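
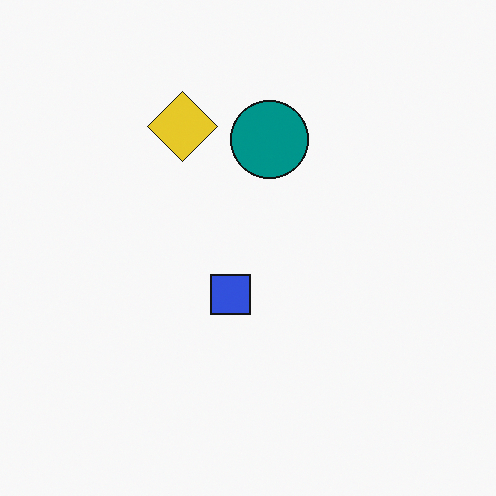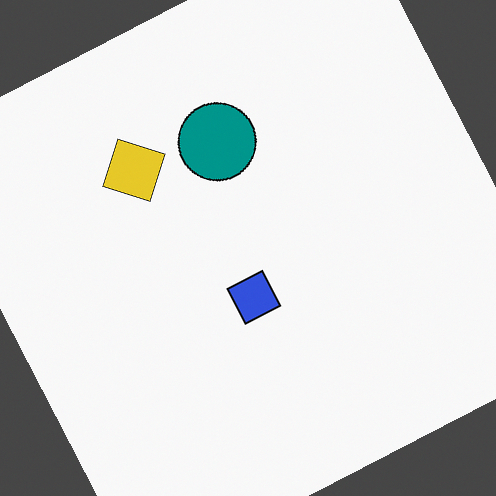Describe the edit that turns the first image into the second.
The second image is the first rotated counter-clockwise by a clearly visible amount.

Every shape is tilted by the same angle and the image corners show triangular fill wedges — a whole-image rotation by a non-right angle.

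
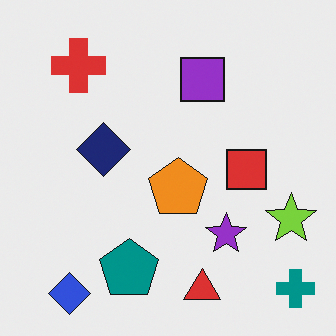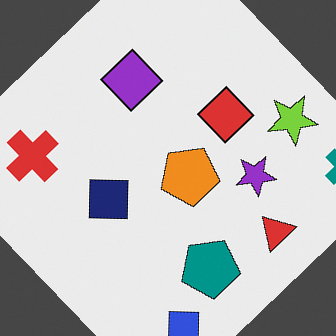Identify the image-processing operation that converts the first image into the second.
The transformation is: rotated counter-clockwise by a large amount — several tens of degrees.

Every shape is tilted by the same angle and the image corners show triangular fill wedges — a whole-image rotation by a non-right angle.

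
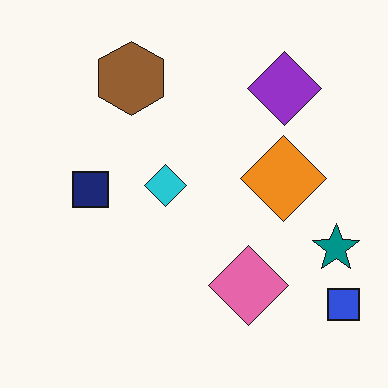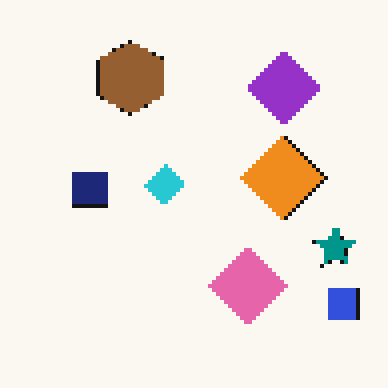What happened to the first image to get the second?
The image was lightly pixelated (a mild mosaic effect).

Shapes are reduced to large square blocks; fine edges and outlines are lost — a downscale-then-upscale (mosaic) effect.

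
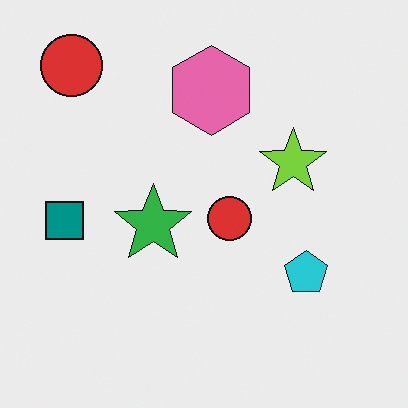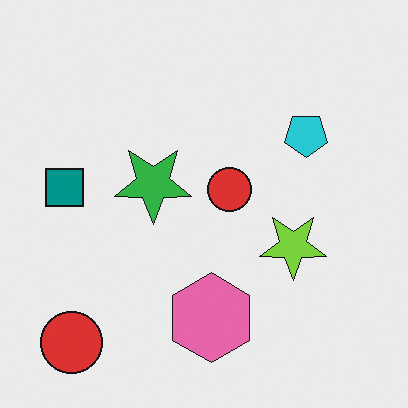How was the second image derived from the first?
The transformation is: flipped vertically (top ↔ bottom).

The pink hexagon is in the top of the first image and the bottom of the second — shapes on opposite sides of the horizontal midline have swapped in a mirror flip.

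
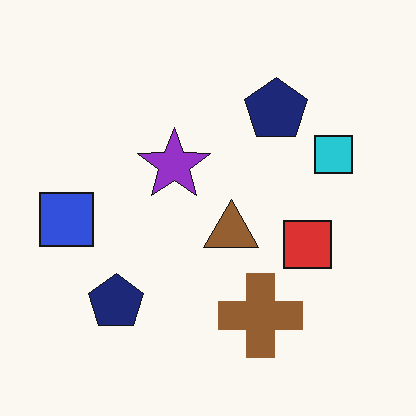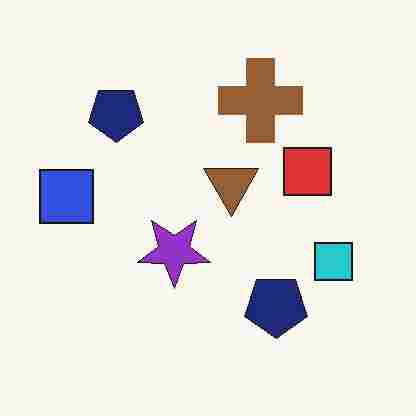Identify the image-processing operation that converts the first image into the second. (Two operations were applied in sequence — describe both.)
The image was flipped vertically (top ↔ bottom), then degraded with heavy JPEG compression.

The brown cross is in the bottom of the first image and the top of the second — shapes on opposite sides of the horizontal midline have swapped in a mirror flip. Blocky 8×8 compression artifacts appear around shape edges and the flat background shows ringing — characteristic JPEG degradation.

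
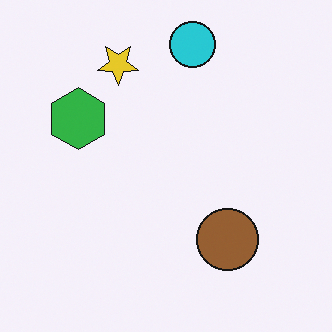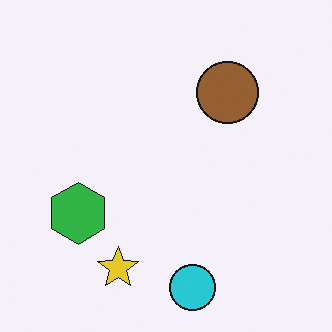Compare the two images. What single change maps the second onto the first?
The transformation is: flipped vertically (top ↔ bottom).

The cyan circle is in the bottom of the second image and the top of the first — shapes on opposite sides of the horizontal midline have swapped in a mirror flip.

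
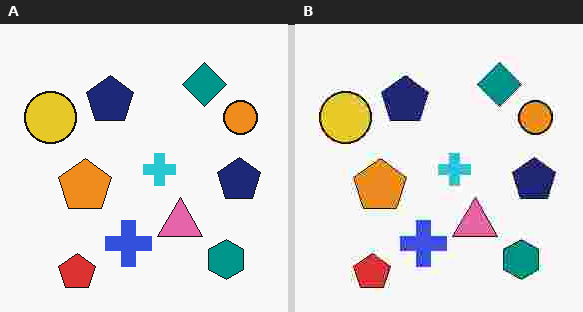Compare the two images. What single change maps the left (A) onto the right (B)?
This is the original image degraded with heavy JPEG compression.

Blocky 8×8 compression artifacts appear around shape edges and the flat background shows ringing — characteristic JPEG degradation.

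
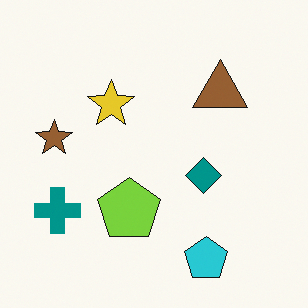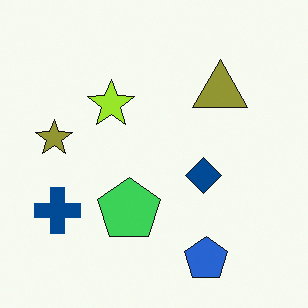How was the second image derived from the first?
The transformation is: hue-shifted slightly.

Every shape's color has rotated by the same amount around the hue wheel — a uniform hue shift.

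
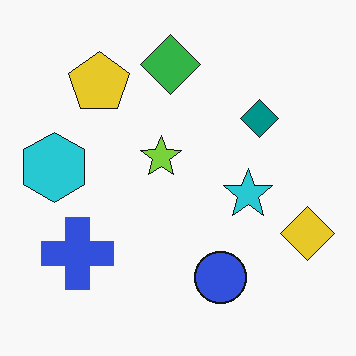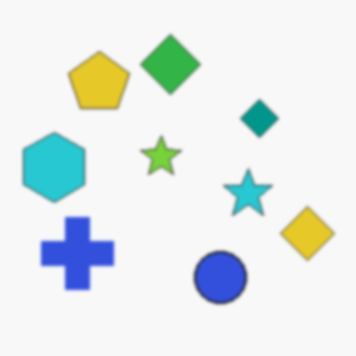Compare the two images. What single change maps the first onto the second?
This is the original image given a subtle gaussian blur.

Shape edges and outlines are uniformly softened across the whole image.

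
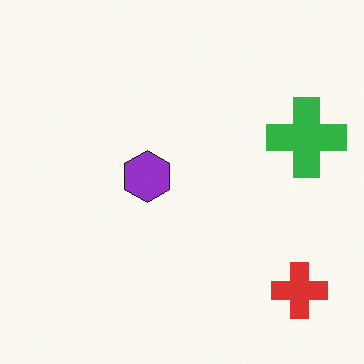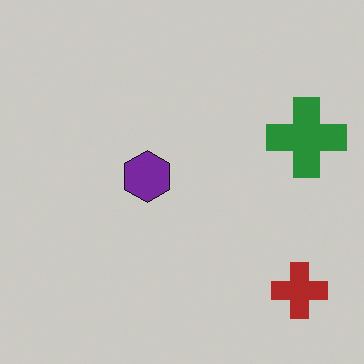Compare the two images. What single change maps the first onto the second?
It was slightly darkened.

Every pixel — background and shapes alike — is uniformly darkened.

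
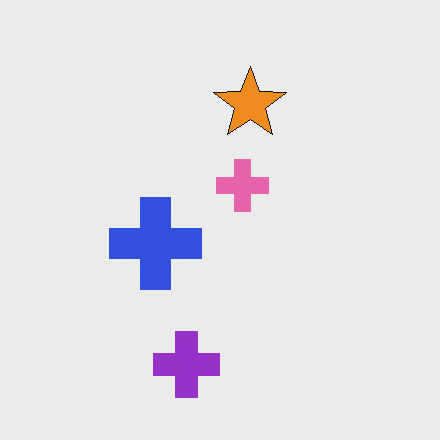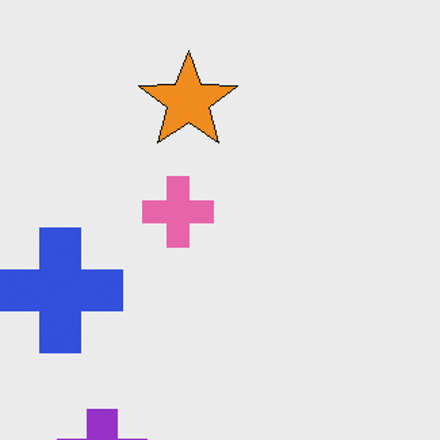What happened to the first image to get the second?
Cropped to a modestly smaller region and rescaled.

The visible shapes are larger and the field of view is narrower; shapes near the original edges may be partly or wholly outside the frame — a crop-and-rescale.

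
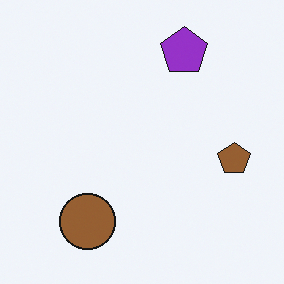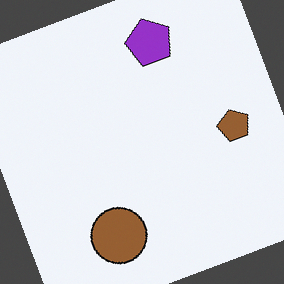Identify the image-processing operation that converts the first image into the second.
Rotated counter-clockwise by a clearly visible amount.

Every shape is tilted by the same angle and the image corners show triangular fill wedges — a whole-image rotation by a non-right angle.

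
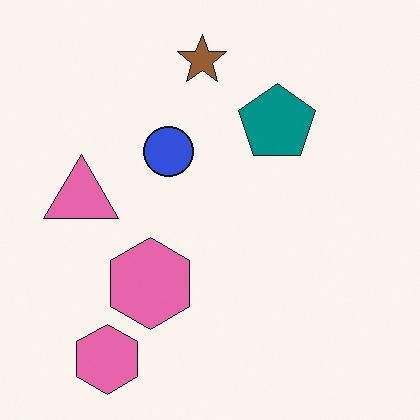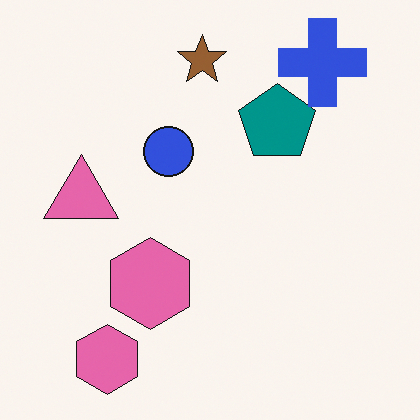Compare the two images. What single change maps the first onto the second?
This is the original image overlaid with an additional blue cross.

A blue cross appears in the second image that is absent from the first.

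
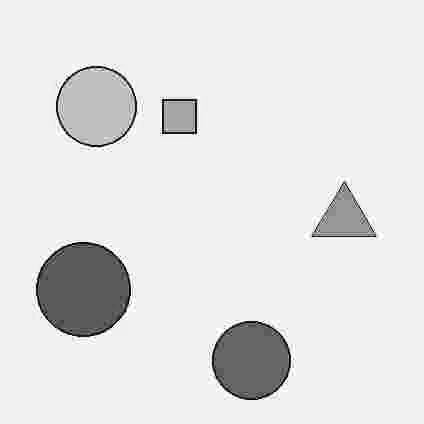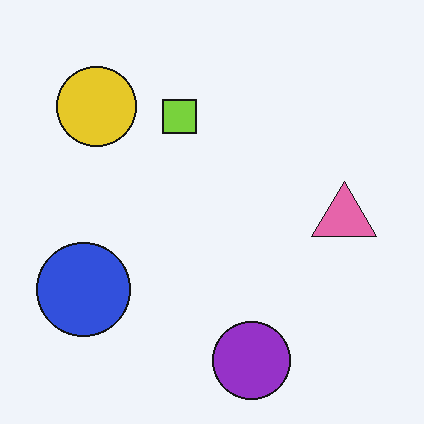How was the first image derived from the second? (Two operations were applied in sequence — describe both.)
The first image is the second degraded with heavy JPEG compression, then converted to grayscale.

Blocky 8×8 compression artifacts appear around shape edges and the flat background shows ringing — characteristic JPEG degradation. All color is removed — every shape is now a shade of grey.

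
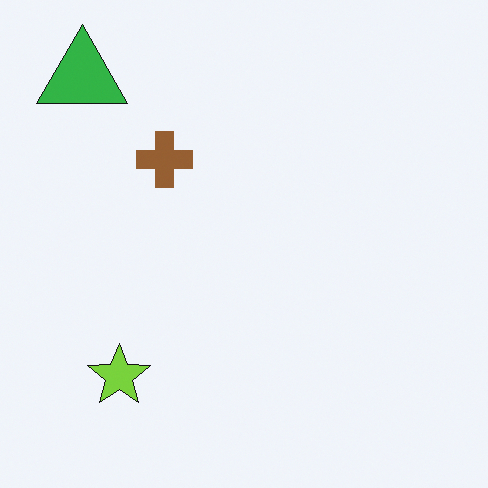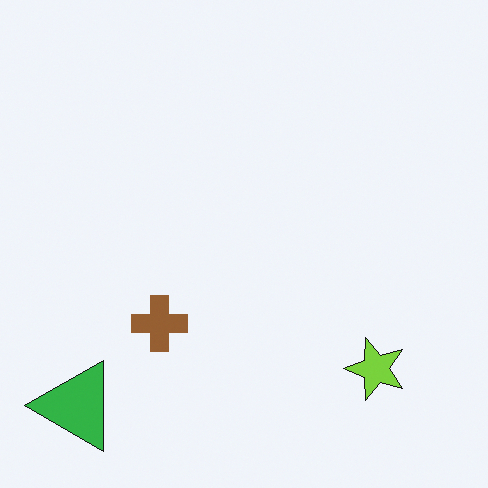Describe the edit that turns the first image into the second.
The transformation is: rotated 90° counter-clockwise.

The green triangle sits in the top-left of the first image and the bottom-left of the second — consistent with a whole-image 90° counter-clockwise rotation.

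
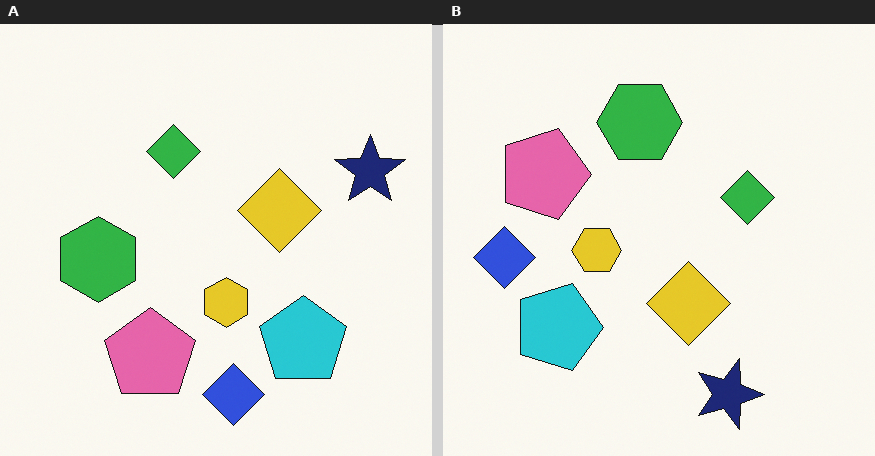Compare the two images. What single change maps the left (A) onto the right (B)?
It was rotated 90° clockwise.

The navy star sits in the right of the left (A) image and the bottom of the right (B) — consistent with a whole-image 90° clockwise rotation.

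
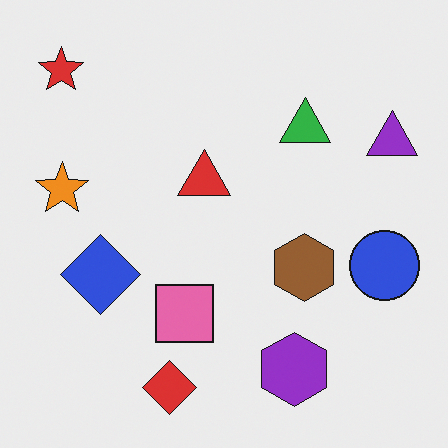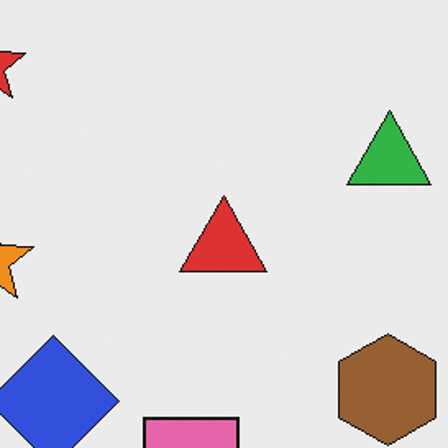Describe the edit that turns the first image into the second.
This is the original image cropped to a noticeably smaller region and rescaled.

The visible shapes are larger and the field of view is narrower; shapes near the original edges may be partly or wholly outside the frame — a crop-and-rescale.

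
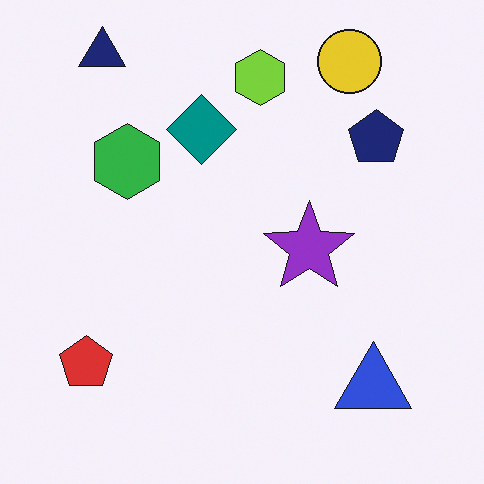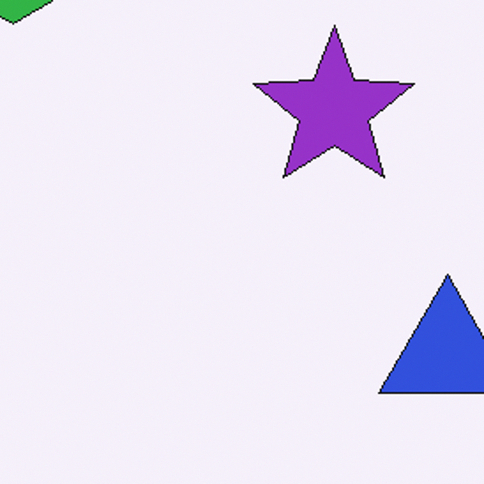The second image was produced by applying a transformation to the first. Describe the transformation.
The second image is the first cropped tightly and scaled back up.

The visible shapes are larger and the field of view is narrower; shapes near the original edges may be partly or wholly outside the frame — a crop-and-rescale.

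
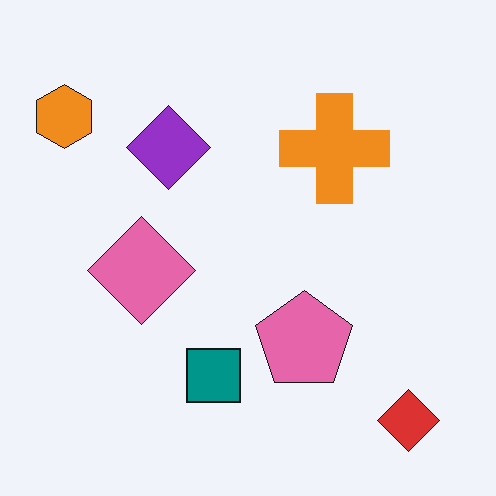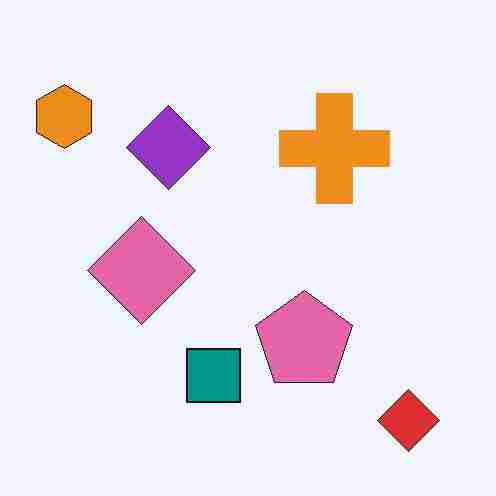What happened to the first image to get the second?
The image was degraded with heavy JPEG compression.

Blocky 8×8 compression artifacts appear around shape edges and the flat background shows ringing — characteristic JPEG degradation.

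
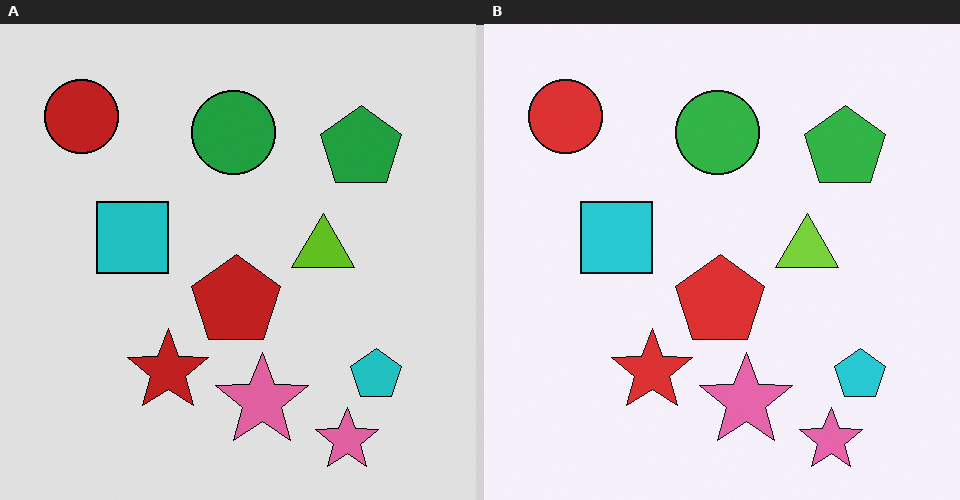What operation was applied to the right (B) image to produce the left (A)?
It was moderately posterized.

Each flat color has snapped to a coarser quantized level — most visibly, the near-white background has dropped to a flat grey.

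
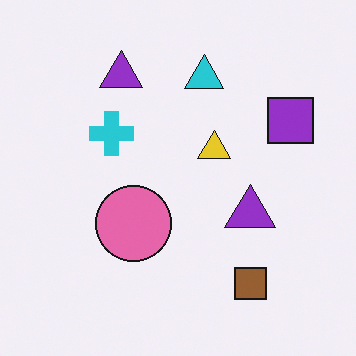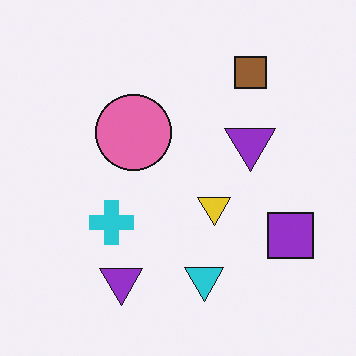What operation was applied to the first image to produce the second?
The transformation is: flipped vertically (top ↔ bottom).

The brown square is in the bottom-right of the first image and the top-right of the second — shapes on opposite sides of the horizontal midline have swapped in a mirror flip.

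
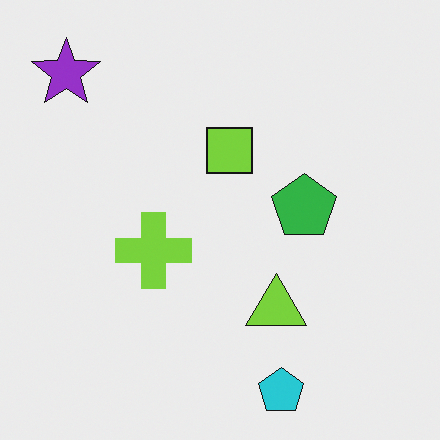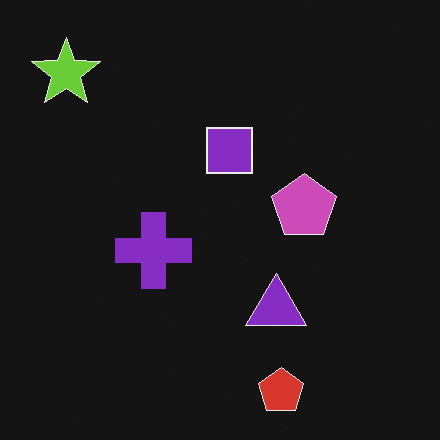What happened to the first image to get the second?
The image was color-inverted (negative).

The light background has become dark and every shape's color is its complement — a photographic negative.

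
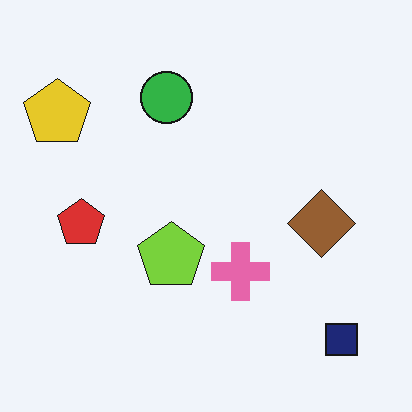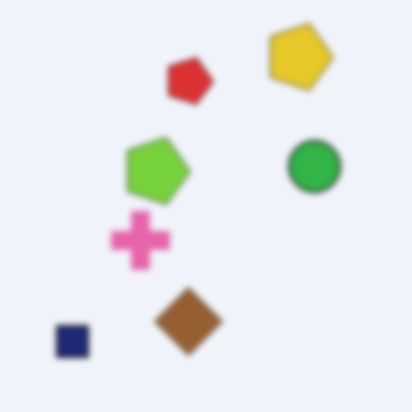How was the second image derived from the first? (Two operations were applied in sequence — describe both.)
This is the original image rotated 90° clockwise, then noticeably gaussian-blurred.

The navy square sits in the bottom-right of the first image and the bottom-left of the second — consistent with a whole-image 90° clockwise rotation. Shape edges and outlines are uniformly softened across the whole image.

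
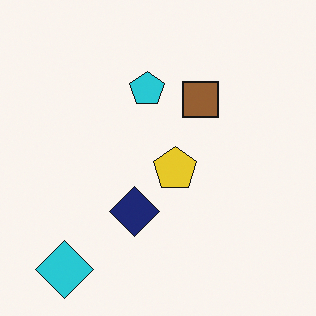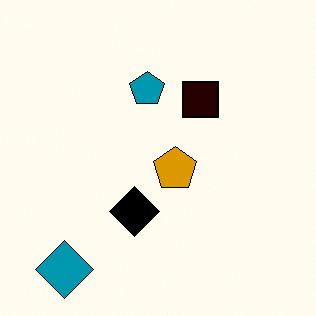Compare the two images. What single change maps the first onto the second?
The second image is the first given much higher contrast.

Tones are pushed away from mid-grey across the whole image — a global contrast change.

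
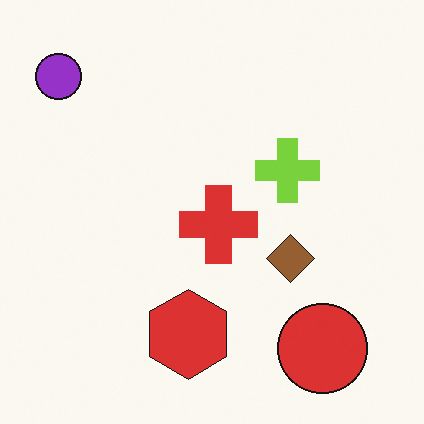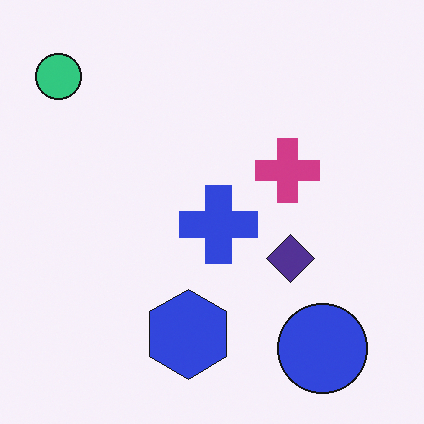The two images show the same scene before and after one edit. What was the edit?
This is the original image hue-shifted through roughly half the color wheel.

Every shape's color has rotated by the same amount around the hue wheel — a uniform hue shift.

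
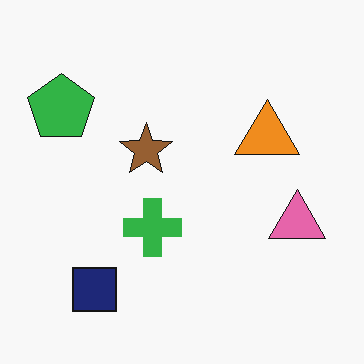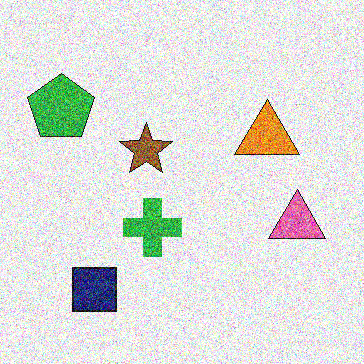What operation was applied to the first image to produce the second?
Degraded with strong gaussian noise.

Random speckle covers the whole image, including the flat background.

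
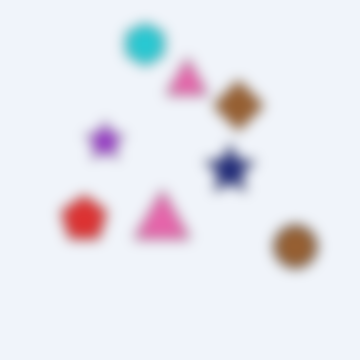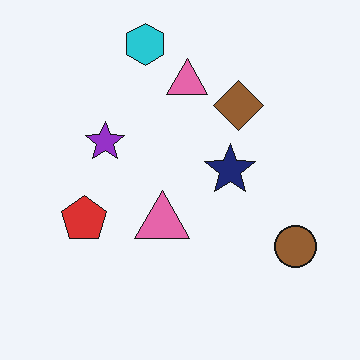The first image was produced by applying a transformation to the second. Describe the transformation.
Strongly gaussian-blurred.

Shape edges and outlines are uniformly softened across the whole image.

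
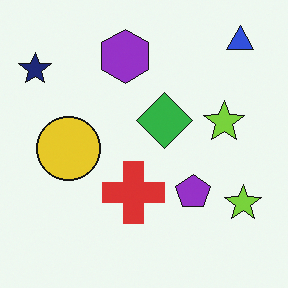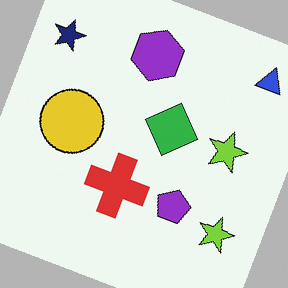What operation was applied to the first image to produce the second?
The image was rotated clockwise by a clearly visible amount.

Every shape is tilted by the same angle and the image corners show triangular fill wedges — a whole-image rotation by a non-right angle.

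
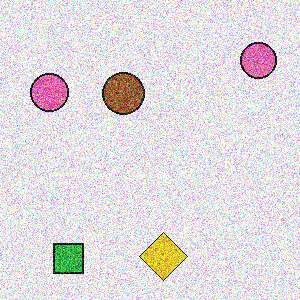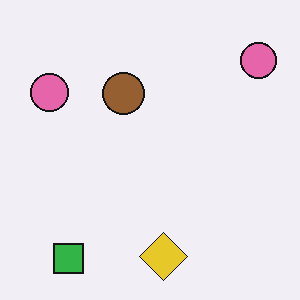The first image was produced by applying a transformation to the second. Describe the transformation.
The first image is the second degraded with a thick layer of grain.

Random speckle covers the whole image, including the flat background.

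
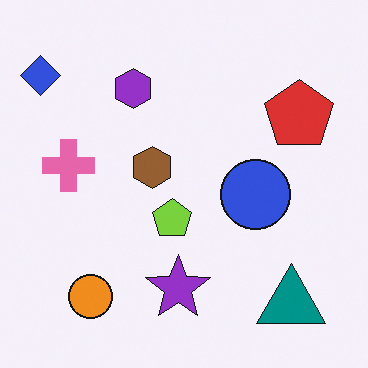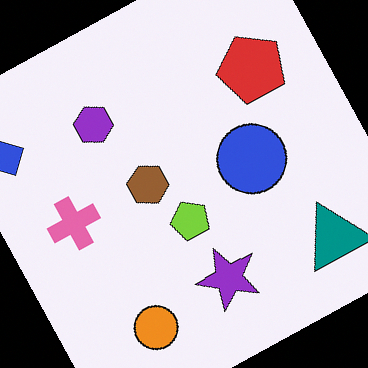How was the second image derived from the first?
The second image is the first rotated counter-clockwise by a moderate amount.

Every shape is tilted by the same angle and the image corners show triangular fill wedges — a whole-image rotation by a non-right angle.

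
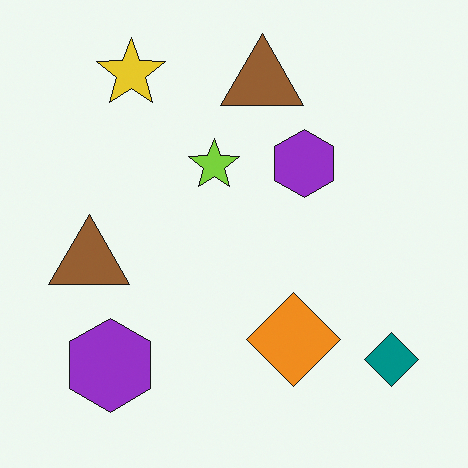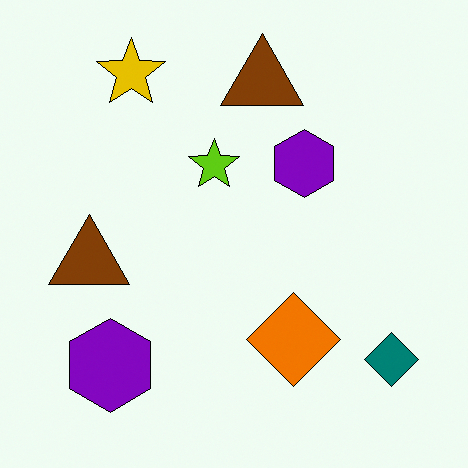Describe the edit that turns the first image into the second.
The transformation is: given slightly increased contrast.

Tones are pushed away from mid-grey across the whole image — a global contrast change.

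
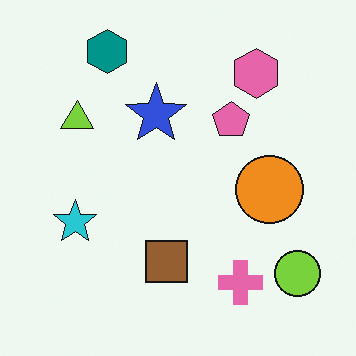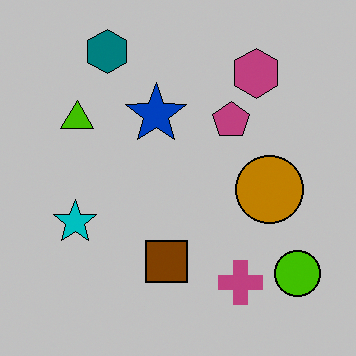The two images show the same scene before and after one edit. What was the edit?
Heavily posterized to just a handful of flat colors.

Each flat color has snapped to a coarser quantized level — most visibly, the near-white background has dropped to a flat grey.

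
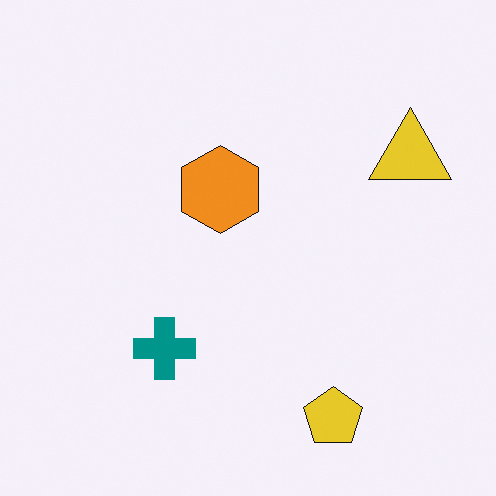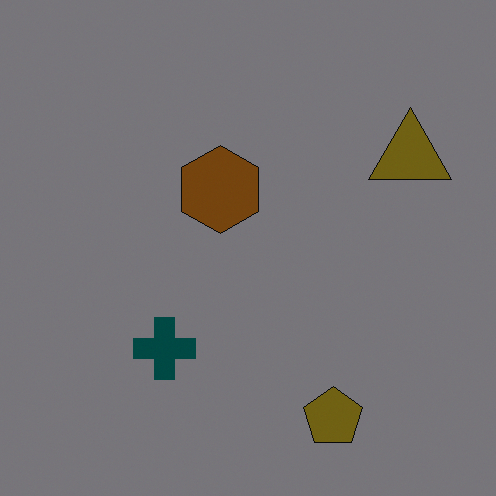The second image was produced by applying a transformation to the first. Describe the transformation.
The transformation is: darkened a lot.

Every pixel — background and shapes alike — is uniformly darkened.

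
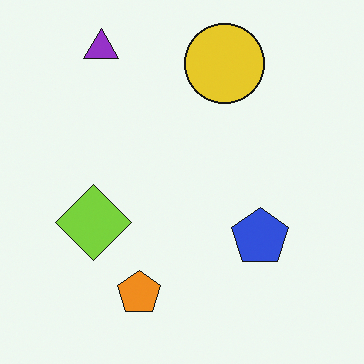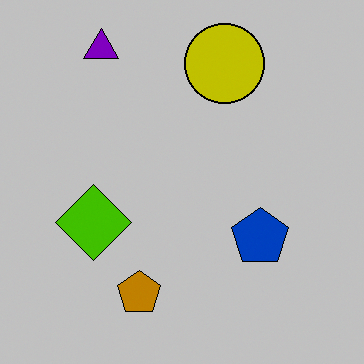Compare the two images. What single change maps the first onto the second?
Heavily posterized to just a handful of flat colors.

Each flat color has snapped to a coarser quantized level — most visibly, the near-white background has dropped to a flat grey.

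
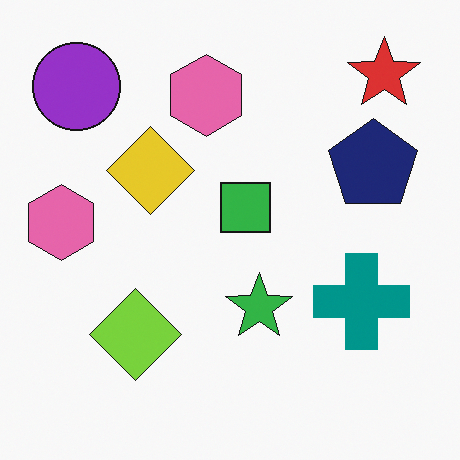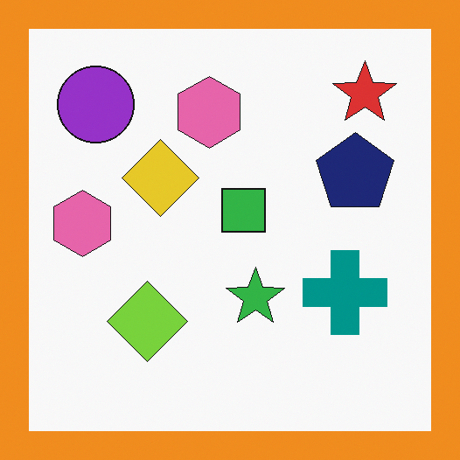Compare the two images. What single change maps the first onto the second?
The transformation is: framed with a orange border.

A solid orange frame runs around the edge of the second image, with the content slightly shrunk inside it.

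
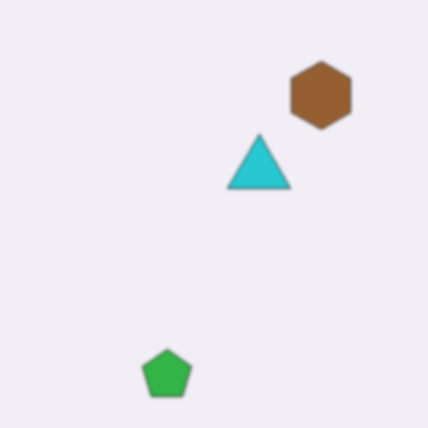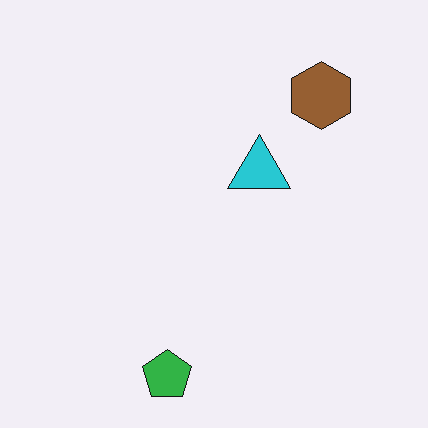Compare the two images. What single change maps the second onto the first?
The transformation is: slightly softened.

Shape edges and outlines are uniformly softened across the whole image.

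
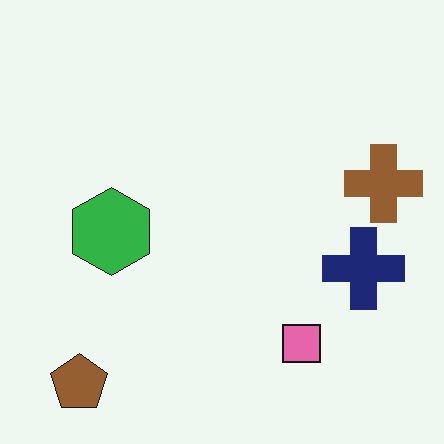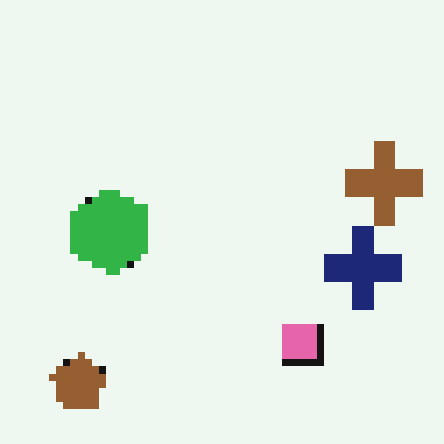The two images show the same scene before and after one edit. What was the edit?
It was moderately pixelated.

Shapes are reduced to large square blocks; fine edges and outlines are lost — a downscale-then-upscale (mosaic) effect.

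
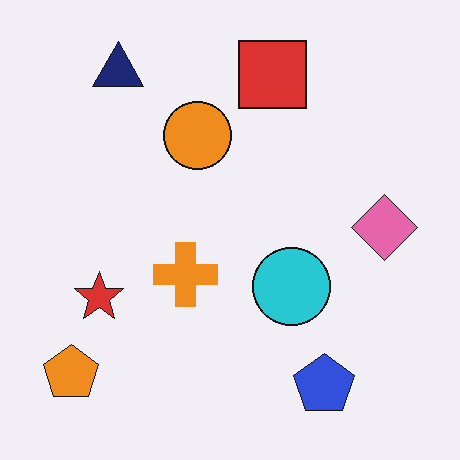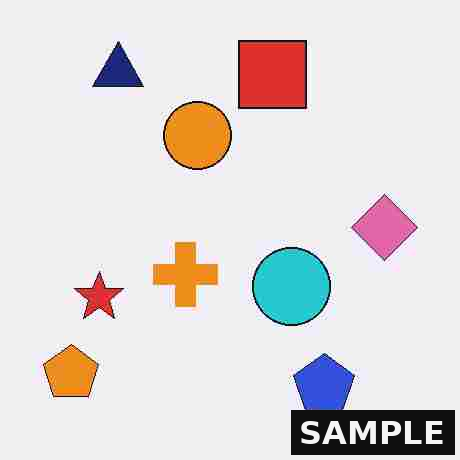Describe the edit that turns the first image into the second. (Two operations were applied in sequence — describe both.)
The transformation is: heavily JPEG-compressed with obvious blocking artifacts, then watermarked with the text "SAMPLE" in the lower-right corner.

Blocky 8×8 compression artifacts appear around shape edges and the flat background shows ringing — characteristic JPEG degradation. A dark label reading "SAMPLE" appears in the lower-right corner.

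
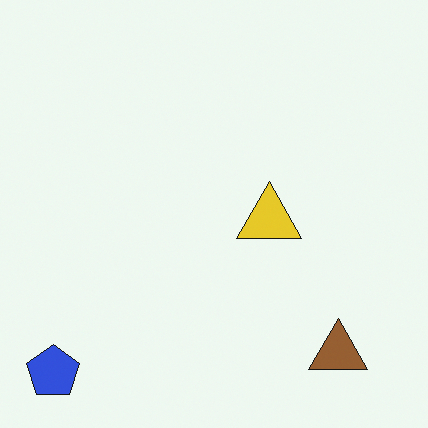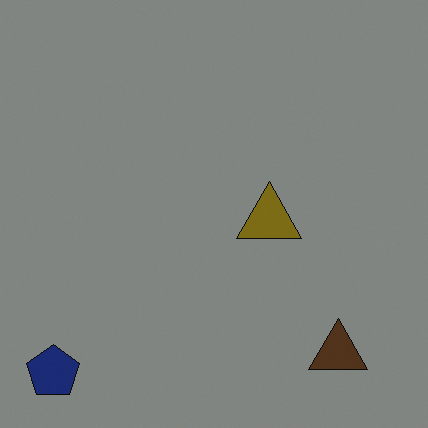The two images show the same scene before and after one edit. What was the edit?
The second image is the first substantially darkened.

Every pixel — background and shapes alike — is uniformly darkened.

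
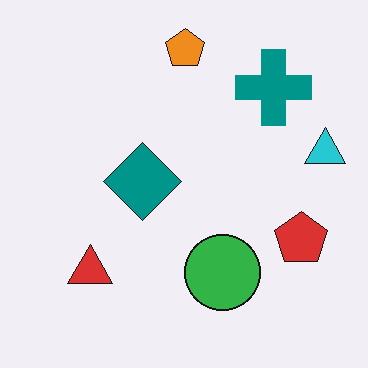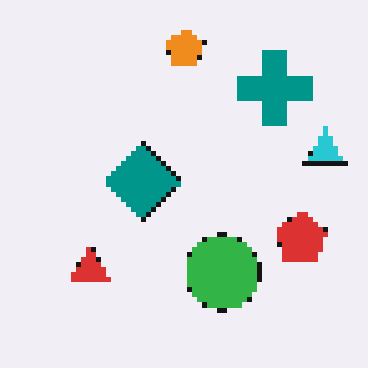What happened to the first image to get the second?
It was mildly pixelated.

Shapes are reduced to large square blocks; fine edges and outlines are lost — a downscale-then-upscale (mosaic) effect.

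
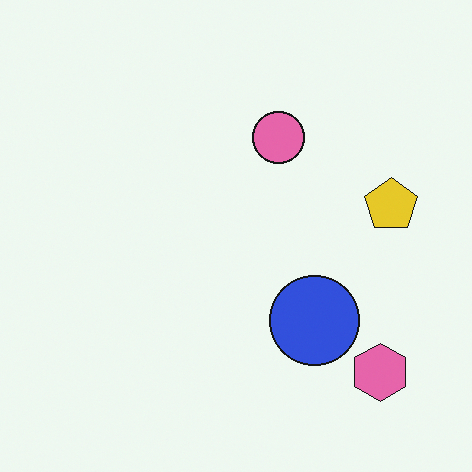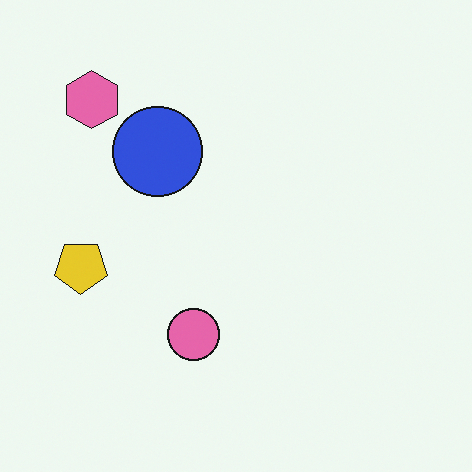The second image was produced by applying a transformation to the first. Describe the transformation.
It was rotated 180°.

The pink hexagon sits in the bottom-right of the first image and the top-left of the second — consistent with a whole-image 180° rotation.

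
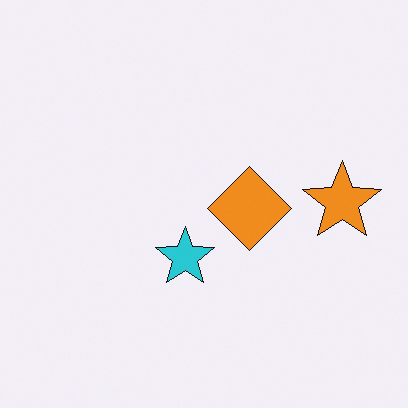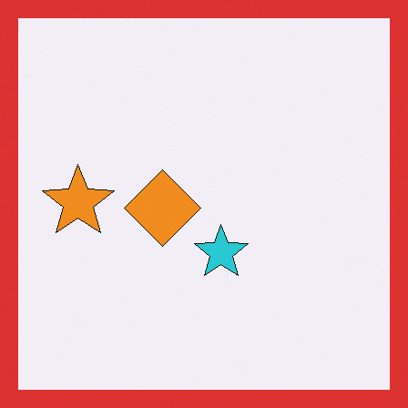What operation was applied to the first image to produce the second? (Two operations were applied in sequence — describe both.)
The second image is the first flipped horizontally (left ↔ right), then framed with a red border.

The orange star is in the right of the first image and the left of the second — shapes on opposite sides of the vertical midline have swapped in a mirror flip. A solid red frame runs around the edge of the second image, with the content slightly shrunk inside it.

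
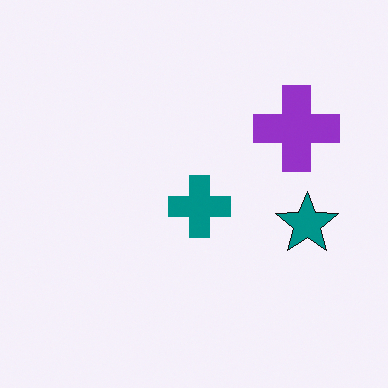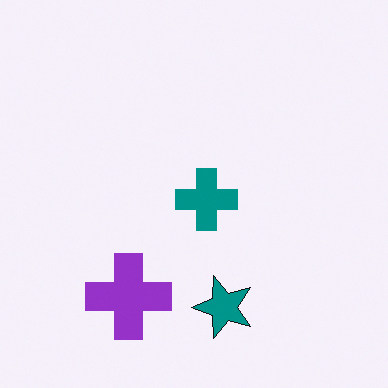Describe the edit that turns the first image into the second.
Transposed (reflected across the top-left ↔ bottom-right diagonal).

Shapes have swapped their row and column positions — what was in the top-right is now in the bottom-left — a diagonal reflection.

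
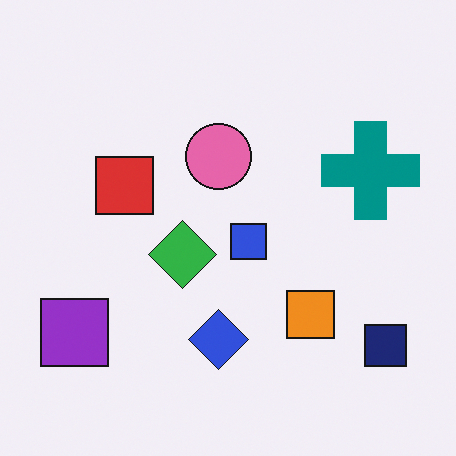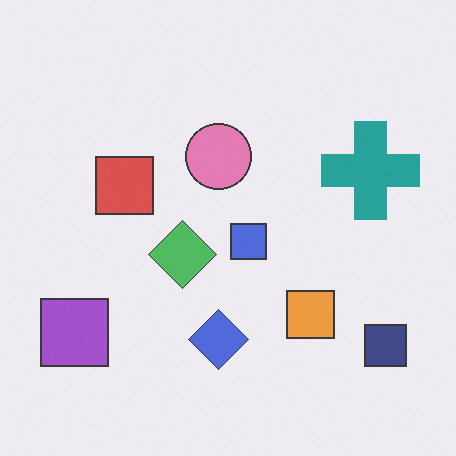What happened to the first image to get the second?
It was given slightly reduced contrast.

Tones are pushed toward mid-grey across the whole image — a global contrast change.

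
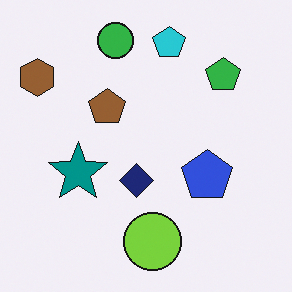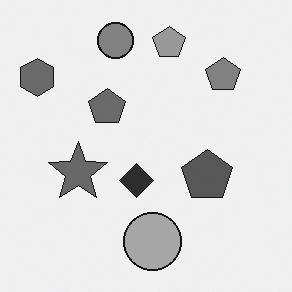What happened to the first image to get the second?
The second image is the first converted to grayscale.

All color is removed — every shape is now a shade of grey.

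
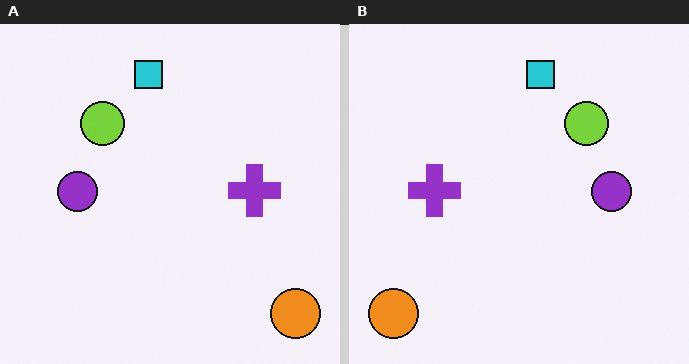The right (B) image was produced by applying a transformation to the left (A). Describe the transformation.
The right (B) image is the left (A) flipped horizontally (left ↔ right).

The orange circle is in the bottom-right of the left (A) image and the bottom-left of the right (B) — shapes on opposite sides of the vertical midline have swapped in a mirror flip.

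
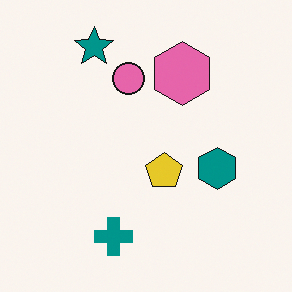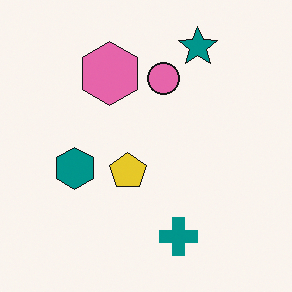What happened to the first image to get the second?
It was flipped horizontally (left ↔ right).

The teal hexagon is in the right of the first image and the left of the second — shapes on opposite sides of the vertical midline have swapped in a mirror flip.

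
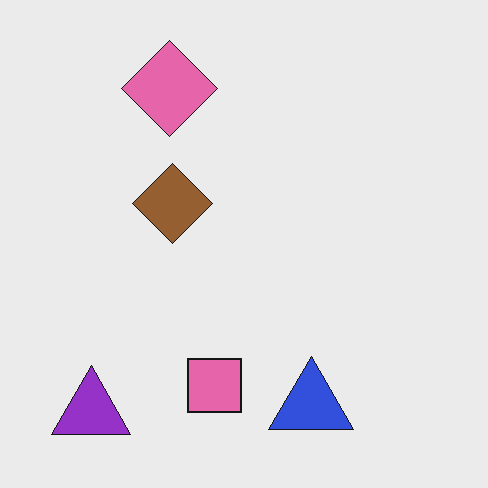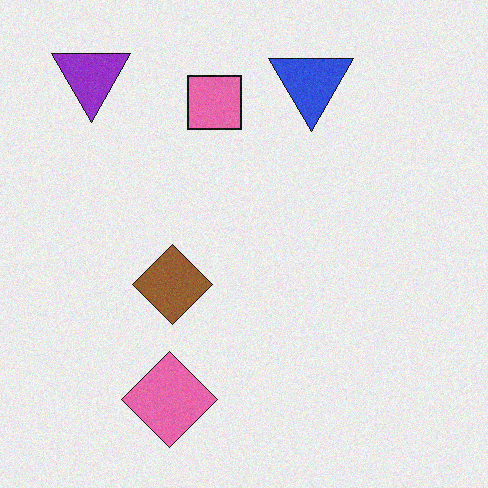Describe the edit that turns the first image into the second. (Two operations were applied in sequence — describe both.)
The second image is the first flipped vertically (top ↔ bottom), then degraded with a light layer of grain.

The purple triangle is in the bottom-left of the first image and the top-left of the second — shapes on opposite sides of the horizontal midline have swapped in a mirror flip. Random speckle covers the whole image, including the flat background.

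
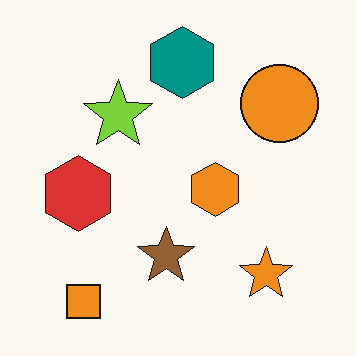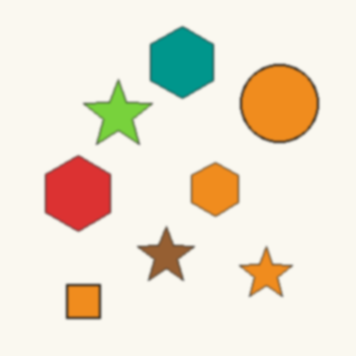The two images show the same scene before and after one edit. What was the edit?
The image was slightly softened.

Shape edges and outlines are uniformly softened across the whole image.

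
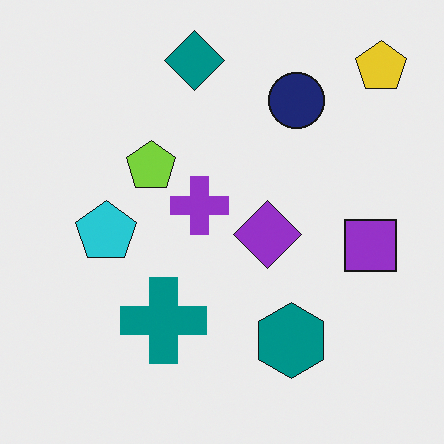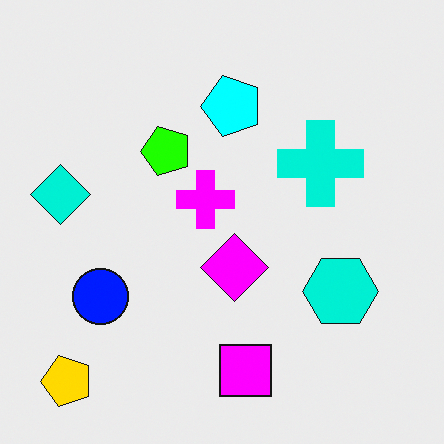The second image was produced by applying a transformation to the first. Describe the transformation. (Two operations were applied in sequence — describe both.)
Heavily oversaturated, then transposed (reflected across the top-left ↔ bottom-right diagonal).

All colors are more vivid — a global saturation change. Shapes have swapped their row and column positions — what was in the top-right is now in the bottom-left — a diagonal reflection.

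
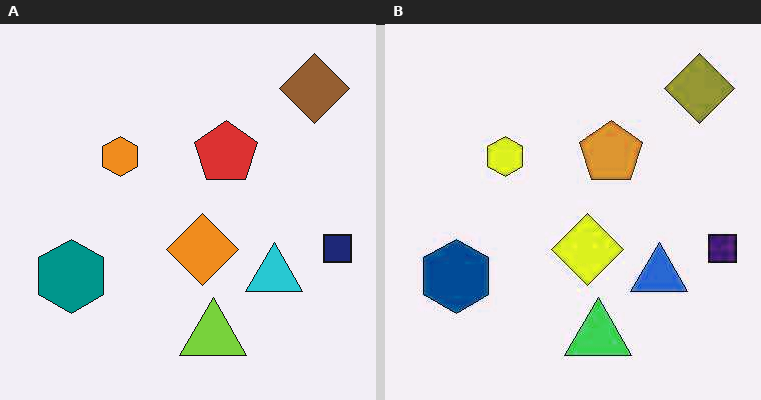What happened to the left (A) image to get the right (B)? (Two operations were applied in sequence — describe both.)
This is the original image given moderate JPEG compression, then hue-shifted slightly.

Blocky 8×8 compression artifacts appear around shape edges and the flat background shows ringing — characteristic JPEG degradation. Every shape's color has rotated by the same amount around the hue wheel — a uniform hue shift.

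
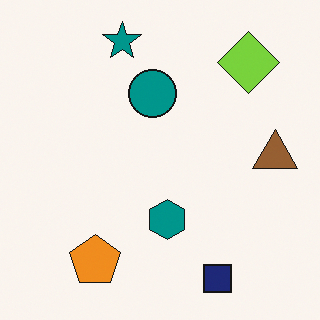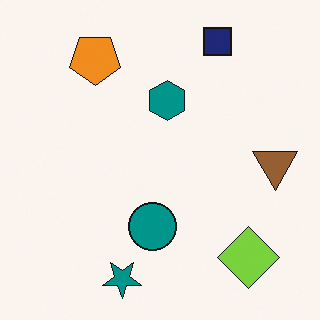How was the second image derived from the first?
This is the original image flipped vertically (top ↔ bottom).

The teal star is in the top of the first image and the bottom of the second — shapes on opposite sides of the horizontal midline have swapped in a mirror flip.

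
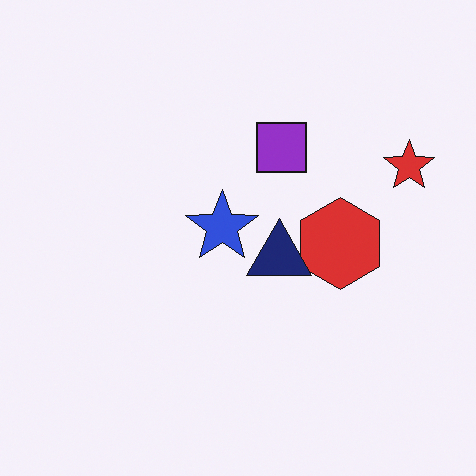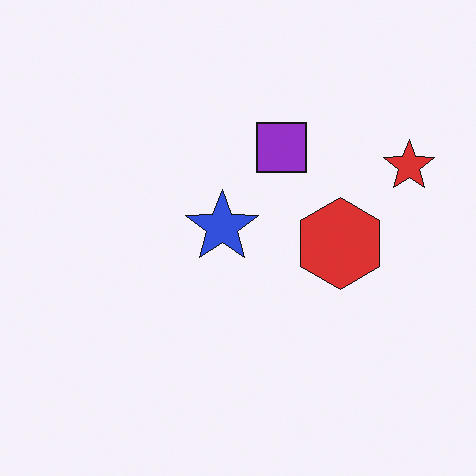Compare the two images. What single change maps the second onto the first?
This is the original image overlaid with an additional navy triangle.

A navy triangle appears in the first image that is absent from the second.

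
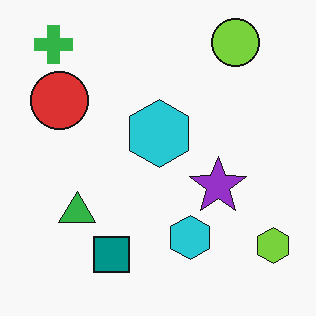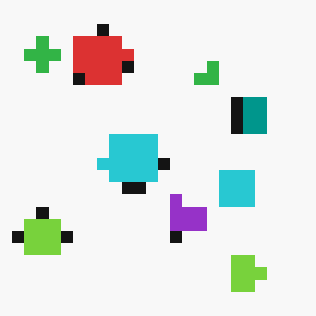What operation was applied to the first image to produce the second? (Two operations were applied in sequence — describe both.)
The image was transposed (reflected across the top-left ↔ bottom-right diagonal), then coarsely pixelated.

Shapes have swapped their row and column positions — what was in the top-right is now in the bottom-left — a diagonal reflection. Shapes are reduced to large square blocks; fine edges and outlines are lost — a downscale-then-upscale (mosaic) effect.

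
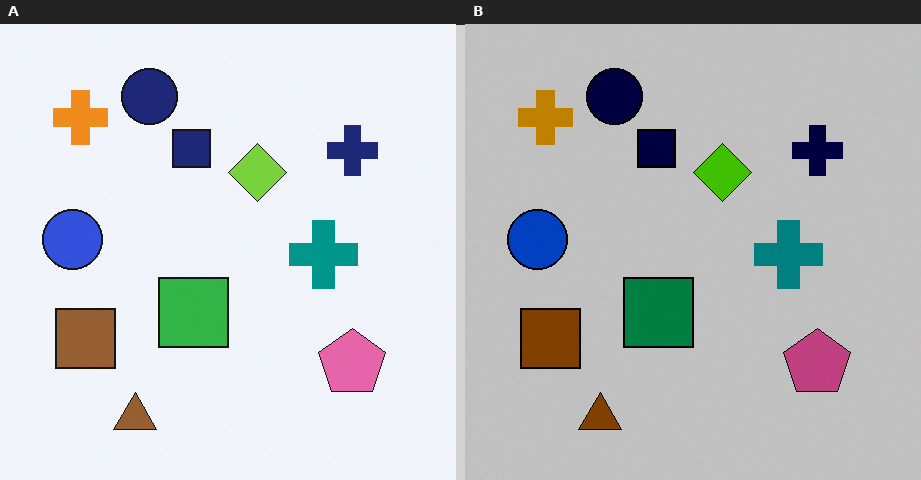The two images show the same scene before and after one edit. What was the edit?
The right (B) image is the left (A) aggressively posterized.

Each flat color has snapped to a coarser quantized level — most visibly, the near-white background has dropped to a flat grey.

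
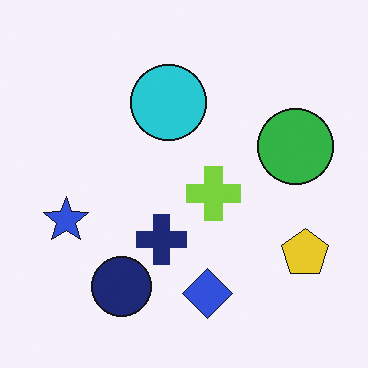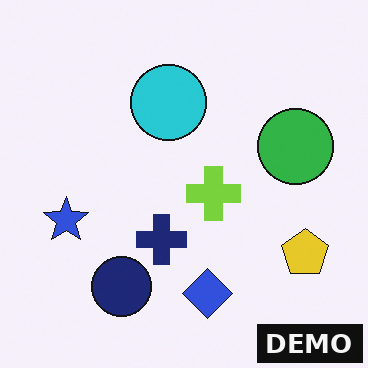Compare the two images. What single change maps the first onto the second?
The image was watermarked with the text "DEMO" in the lower-right corner.

A dark label reading "DEMO" appears in the lower-right corner.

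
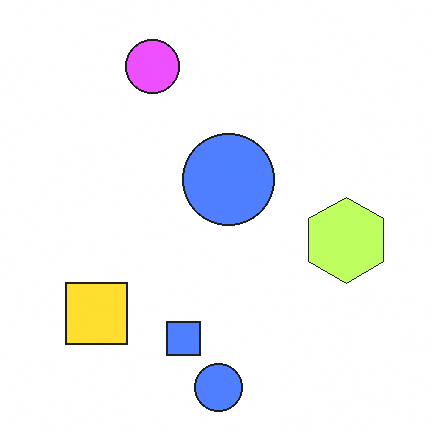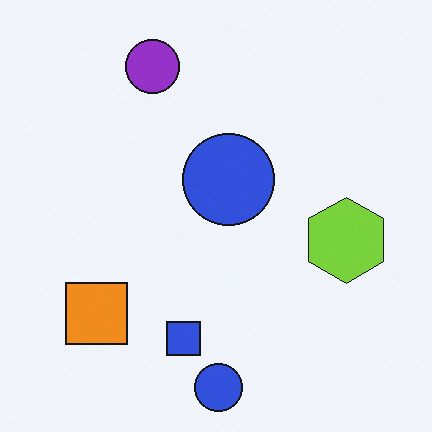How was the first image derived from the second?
This is the original image brightened a lot.

Every pixel — background and shapes alike — is uniformly brightened.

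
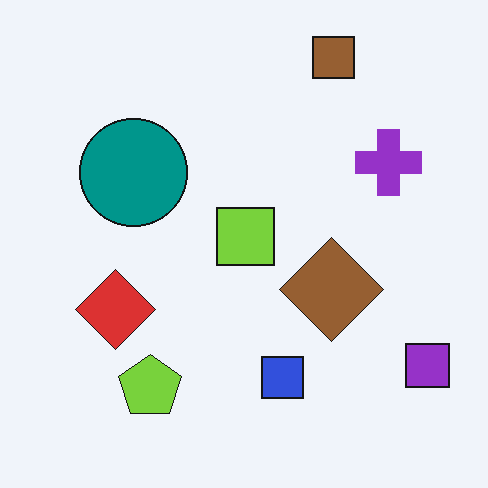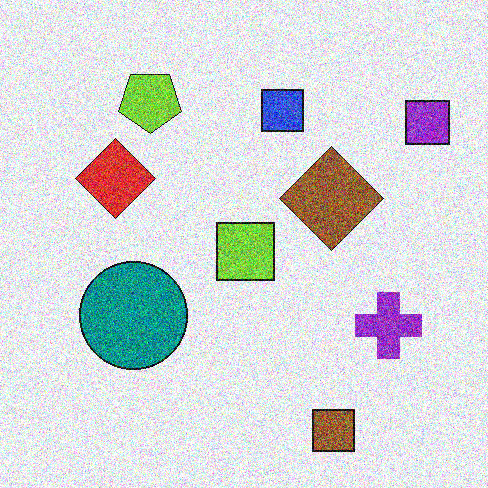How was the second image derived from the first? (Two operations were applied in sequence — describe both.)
The transformation is: degraded with heavy additive noise, then flipped vertically (top ↔ bottom).

Random speckle covers the whole image, including the flat background. The brown square is in the top-right of the first image and the bottom-right of the second — shapes on opposite sides of the horizontal midline have swapped in a mirror flip.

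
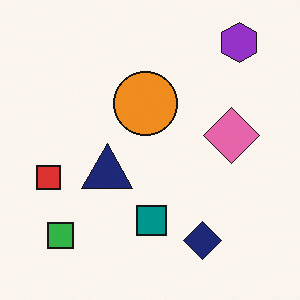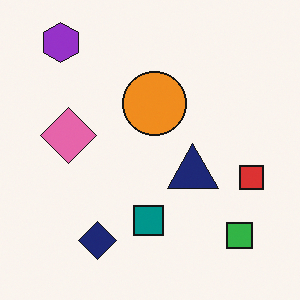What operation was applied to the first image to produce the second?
Flipped horizontally (left ↔ right).

The red square is in the left of the first image and the right of the second — shapes on opposite sides of the vertical midline have swapped in a mirror flip.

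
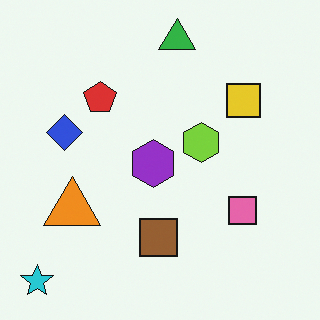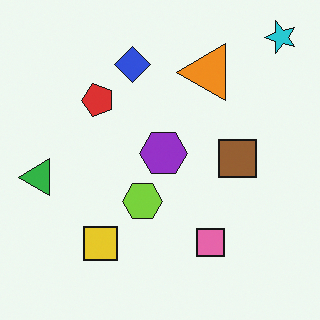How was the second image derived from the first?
This is the original image transposed (reflected across the top-left ↔ bottom-right diagonal).

Shapes have swapped their row and column positions — what was in the top-right is now in the bottom-left — a diagonal reflection.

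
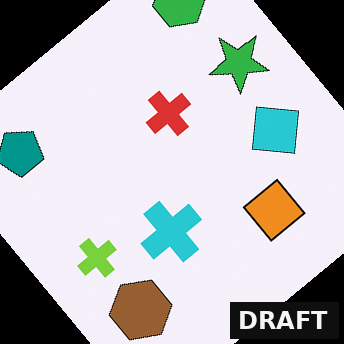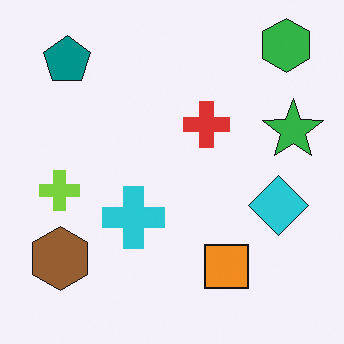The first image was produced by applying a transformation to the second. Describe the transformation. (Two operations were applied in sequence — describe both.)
The image was rotated counter-clockwise by a large amount — several tens of degrees, then watermarked with the text "DRAFT" in the lower-right corner.

Every shape is tilted by the same angle and the image corners show triangular fill wedges — a whole-image rotation by a non-right angle. A dark label reading "DRAFT" appears in the lower-right corner.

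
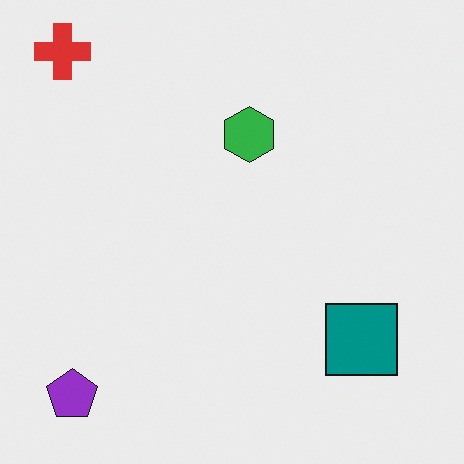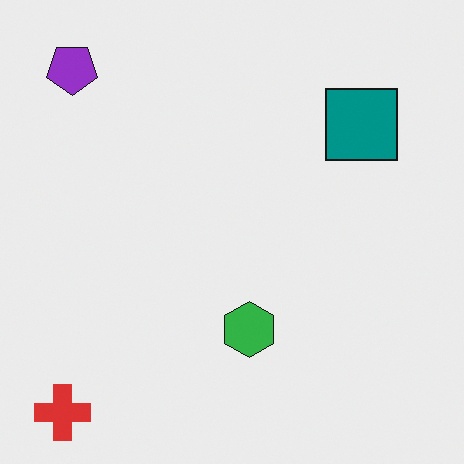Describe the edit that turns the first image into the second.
It was flipped vertically (top ↔ bottom).

The red cross is in the top-left of the first image and the bottom-left of the second — shapes on opposite sides of the horizontal midline have swapped in a mirror flip.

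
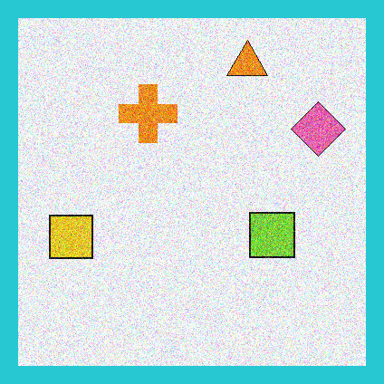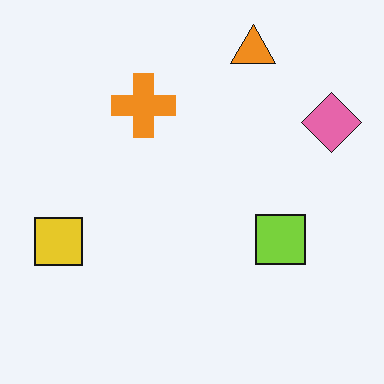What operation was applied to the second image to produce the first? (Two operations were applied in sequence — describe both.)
The image was degraded with strong gaussian noise, then framed with a cyan border.

Random speckle covers the whole image, including the flat background. A solid cyan frame runs around the edge of the first image, with the content slightly shrunk inside it.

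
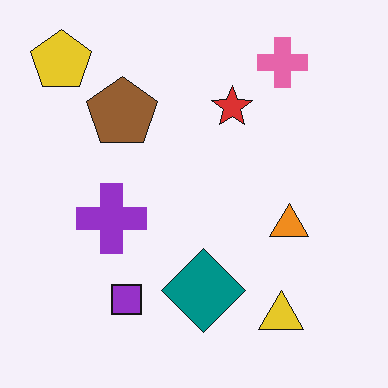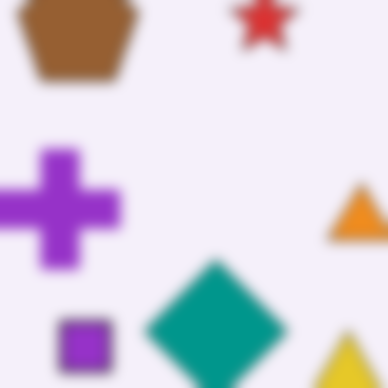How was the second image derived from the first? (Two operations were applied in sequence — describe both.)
This is the original image cropped to a noticeably smaller region and rescaled, then heavily blurred.

The visible shapes are larger and the field of view is narrower; shapes near the original edges may be partly or wholly outside the frame — a crop-and-rescale. Shape edges and outlines are uniformly softened across the whole image.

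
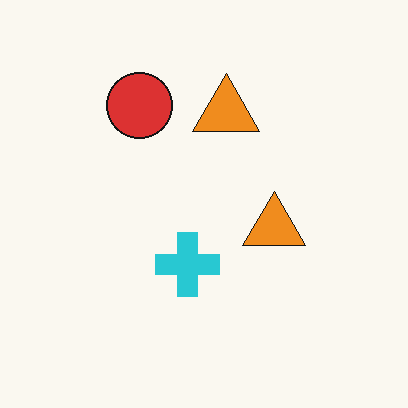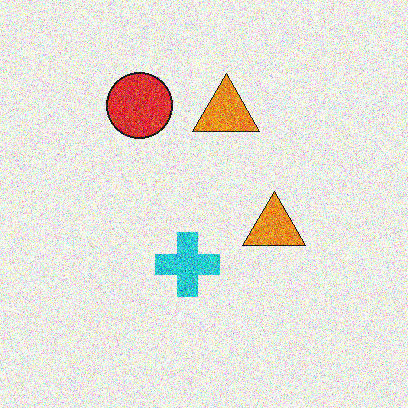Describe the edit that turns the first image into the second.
It was degraded with a thick layer of grain.

Random speckle covers the whole image, including the flat background.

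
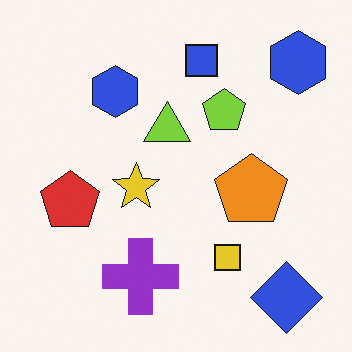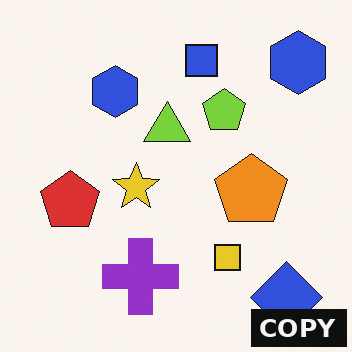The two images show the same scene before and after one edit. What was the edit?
The second image is the first watermarked with the text "COPY" in the lower-right corner.

A dark label reading "COPY" appears in the lower-right corner.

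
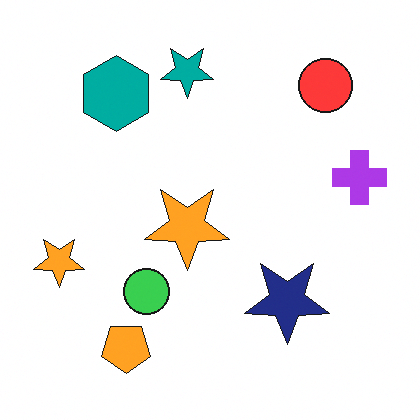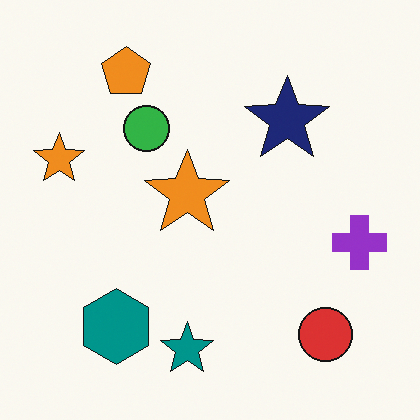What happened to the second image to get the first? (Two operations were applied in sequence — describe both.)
It was slightly brightened, then flipped vertically (top ↔ bottom).

Every pixel — background and shapes alike — is uniformly brightened. The teal star is in the bottom of the second image and the top of the first — shapes on opposite sides of the horizontal midline have swapped in a mirror flip.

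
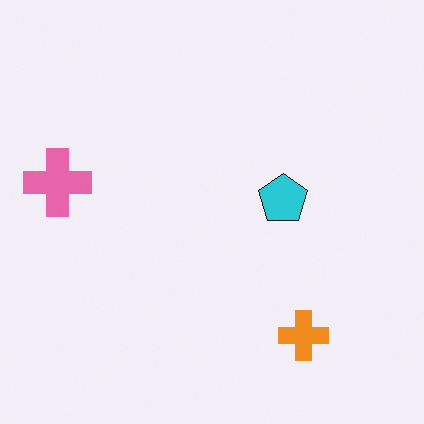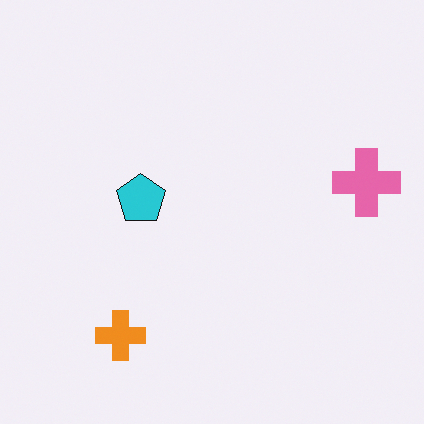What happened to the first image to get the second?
The second image is the first flipped horizontally (left ↔ right).

The pink cross is in the left of the first image and the right of the second — shapes on opposite sides of the vertical midline have swapped in a mirror flip.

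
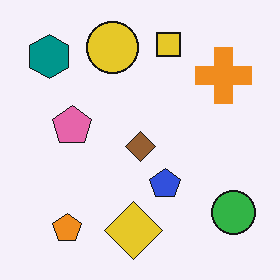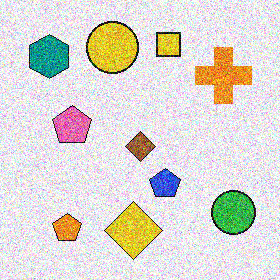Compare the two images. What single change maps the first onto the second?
It was degraded with strong gaussian noise.

Random speckle covers the whole image, including the flat background.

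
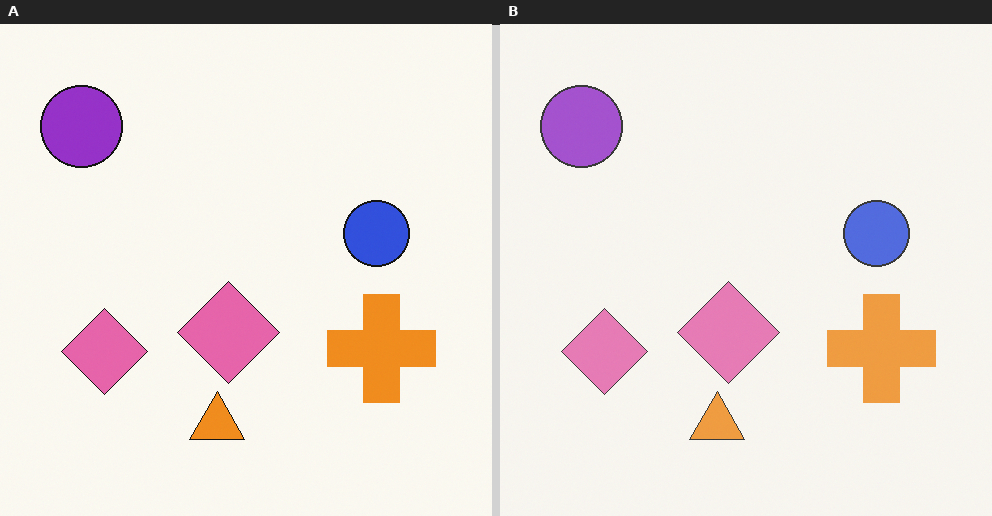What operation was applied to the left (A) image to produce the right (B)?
This is the original image given slightly reduced contrast.

Tones are pushed toward mid-grey across the whole image — a global contrast change.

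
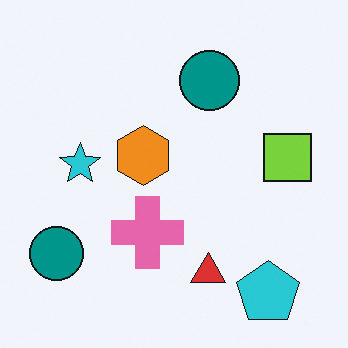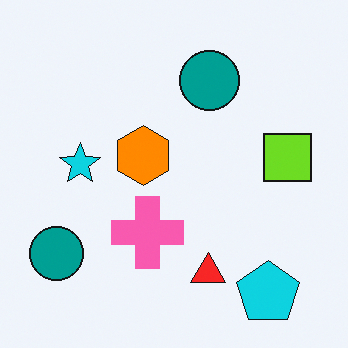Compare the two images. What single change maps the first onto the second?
It was slightly oversaturated.

All colors are more vivid — a global saturation change.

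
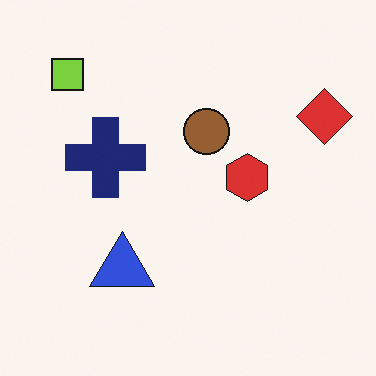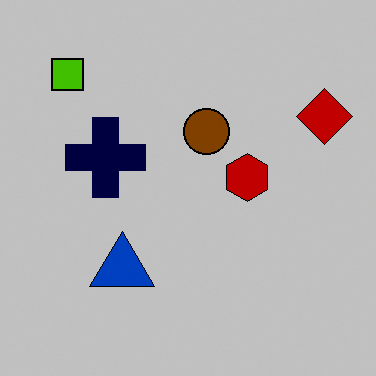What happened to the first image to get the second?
The transformation is: heavily posterized to just a handful of flat colors.

Each flat color has snapped to a coarser quantized level — most visibly, the near-white background has dropped to a flat grey.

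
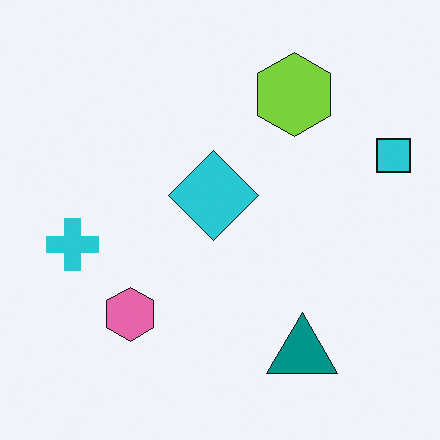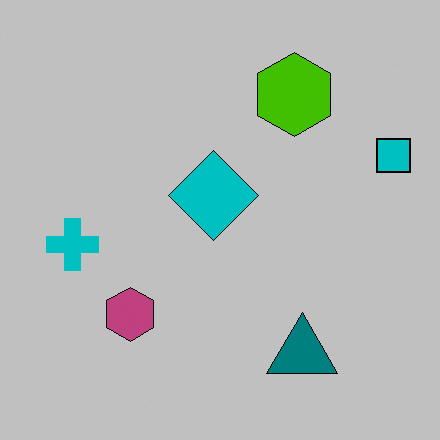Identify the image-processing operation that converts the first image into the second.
The image was aggressively posterized.

Each flat color has snapped to a coarser quantized level — most visibly, the near-white background has dropped to a flat grey.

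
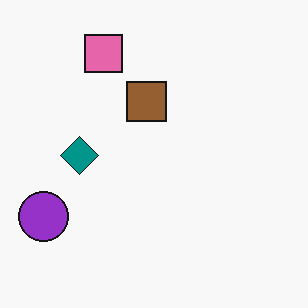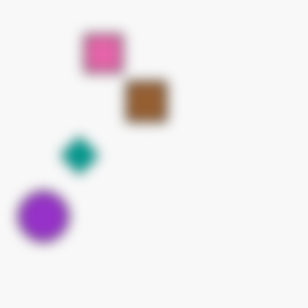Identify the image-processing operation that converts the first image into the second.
It was strongly gaussian-blurred.

Shape edges and outlines are uniformly softened across the whole image.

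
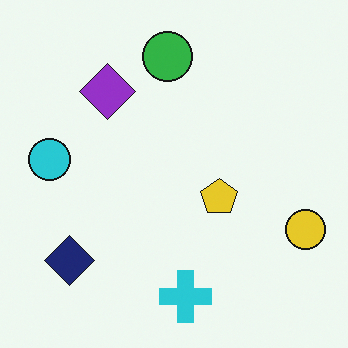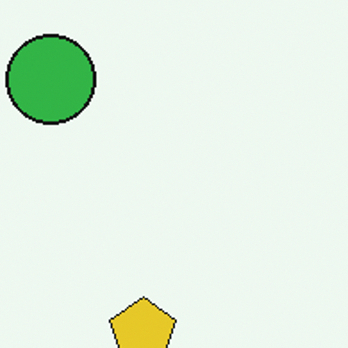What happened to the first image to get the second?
Cropped tightly and scaled back up.

The visible shapes are larger and the field of view is narrower; shapes near the original edges may be partly or wholly outside the frame — a crop-and-rescale.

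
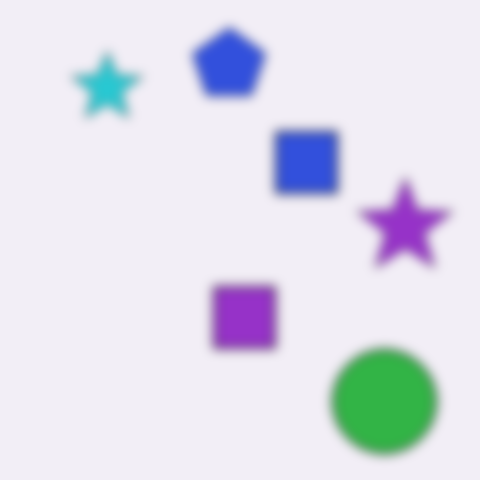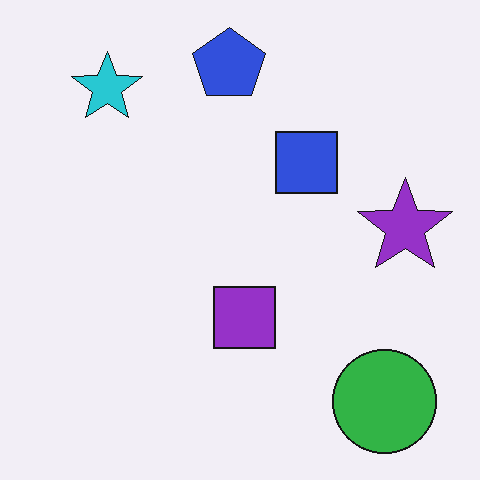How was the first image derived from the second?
This is the original image heavily blurred.

Shape edges and outlines are uniformly softened across the whole image.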